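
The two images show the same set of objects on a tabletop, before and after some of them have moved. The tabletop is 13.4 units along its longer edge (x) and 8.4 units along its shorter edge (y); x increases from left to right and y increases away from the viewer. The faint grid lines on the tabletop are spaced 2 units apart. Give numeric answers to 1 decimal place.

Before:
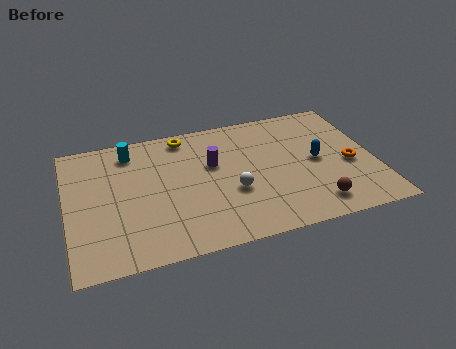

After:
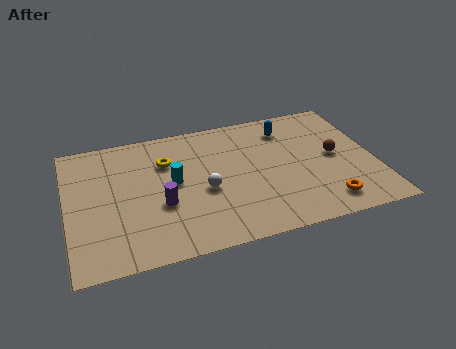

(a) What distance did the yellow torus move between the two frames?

1.7

The yellow torus moved from about (5.3, 7.4) to (4.4, 5.9), a distance of √(0.9² + 1.5²) ≈ 1.7.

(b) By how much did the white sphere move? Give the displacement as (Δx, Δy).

(-1.2, 0.4)

From the two frames, the white sphere sits at roughly (7.1, 3.2) before and (5.9, 3.6) after.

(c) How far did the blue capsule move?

2.7

From (10.9, 4.2) to (9.8, 6.7), the blue capsule covered √(1.1² + 2.5²) ≈ 2.7 units.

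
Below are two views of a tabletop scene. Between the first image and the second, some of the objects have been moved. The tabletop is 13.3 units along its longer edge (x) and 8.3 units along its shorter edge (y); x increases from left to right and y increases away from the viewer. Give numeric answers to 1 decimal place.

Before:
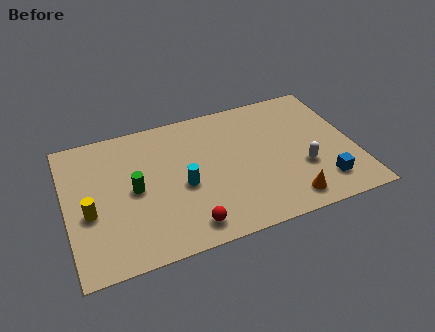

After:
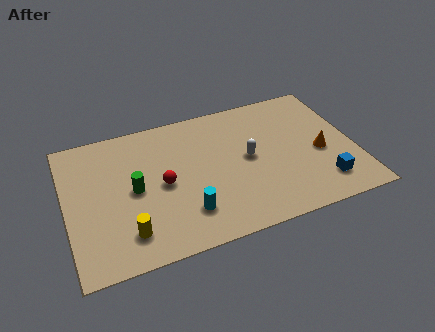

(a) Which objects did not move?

the green cylinder and the blue cube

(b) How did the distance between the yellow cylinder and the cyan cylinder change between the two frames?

-1.6

Before: roughly 4.3 units apart; after: 2.7. That's 1.6 units closer together.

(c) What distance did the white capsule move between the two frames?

2.8

The white capsule moved from about (10.8, 2.9) to (8.4, 4.3), a distance of √(2.4² + 1.4²) ≈ 2.8.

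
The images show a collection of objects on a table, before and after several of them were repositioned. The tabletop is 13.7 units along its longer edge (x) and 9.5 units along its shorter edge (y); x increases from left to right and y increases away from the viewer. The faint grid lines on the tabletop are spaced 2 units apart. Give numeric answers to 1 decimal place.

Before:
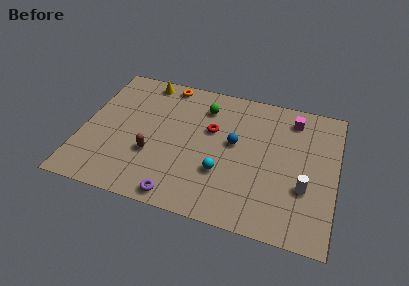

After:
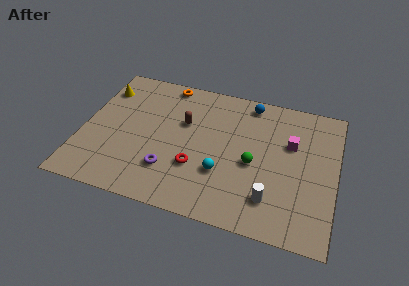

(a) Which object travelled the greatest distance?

the green sphere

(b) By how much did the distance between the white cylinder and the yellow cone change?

+0.4

Before: roughly 10.5 units apart; after: 10.9. That's 0.4 units further apart.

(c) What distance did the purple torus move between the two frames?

1.7

From (5.6, 0.9) to (4.9, 2.5), the purple torus covered √(0.7² + 1.6²) ≈ 1.7 units.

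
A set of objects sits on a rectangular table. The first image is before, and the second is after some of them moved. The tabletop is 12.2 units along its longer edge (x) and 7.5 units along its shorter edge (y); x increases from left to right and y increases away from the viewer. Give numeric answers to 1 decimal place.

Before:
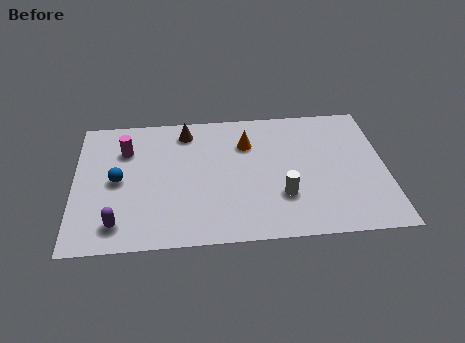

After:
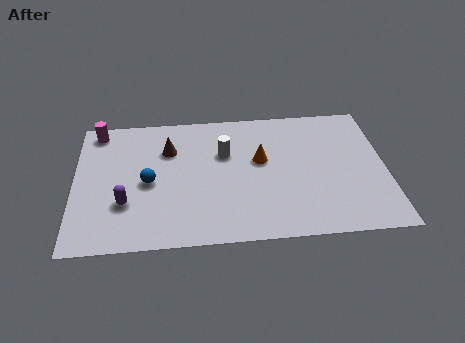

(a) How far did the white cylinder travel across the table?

3.4

From (8.1, 2.3) to (5.9, 4.9), the white cylinder covered √(2.2² + 2.6²) ≈ 3.4 units.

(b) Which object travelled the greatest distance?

the white cylinder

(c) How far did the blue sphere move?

1.2

The blue sphere was near (1.7, 3.7) before and (2.9, 3.5) after, so it travelled √(1.2² + 0.2²) ≈ 1.2 units.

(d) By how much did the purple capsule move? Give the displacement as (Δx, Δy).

(0.3, 1.1)

The purple capsule started near (1.7, 1.3) and ended near (2.0, 2.4).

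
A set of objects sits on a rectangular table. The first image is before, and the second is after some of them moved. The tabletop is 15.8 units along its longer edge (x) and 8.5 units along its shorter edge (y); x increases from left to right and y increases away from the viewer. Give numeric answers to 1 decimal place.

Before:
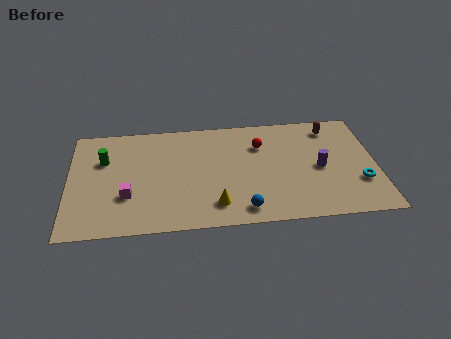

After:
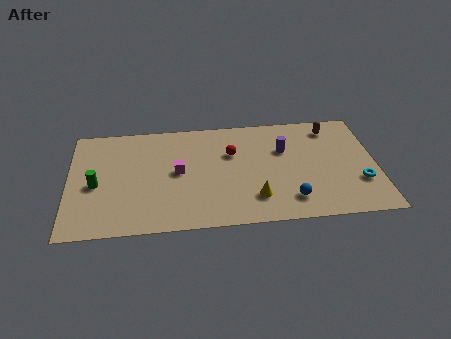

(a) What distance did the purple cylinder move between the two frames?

2.4

From (12.9, 4.0) to (11.1, 5.6), the purple cylinder covered √(1.8² + 1.6²) ≈ 2.4 units.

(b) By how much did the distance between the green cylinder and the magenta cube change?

+1.1

Before: roughly 3.1 units apart; after: 4.2. That's 1.1 units further apart.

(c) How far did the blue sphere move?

2.5

From (8.9, 1.2) to (11.3, 1.7), the blue sphere covered √(2.4² + 0.5²) ≈ 2.5 units.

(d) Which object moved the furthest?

the magenta cube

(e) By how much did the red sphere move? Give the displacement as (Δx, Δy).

(-1.5, -0.5)

The red sphere was at about (9.9, 6.1) and moved to about (8.4, 5.6).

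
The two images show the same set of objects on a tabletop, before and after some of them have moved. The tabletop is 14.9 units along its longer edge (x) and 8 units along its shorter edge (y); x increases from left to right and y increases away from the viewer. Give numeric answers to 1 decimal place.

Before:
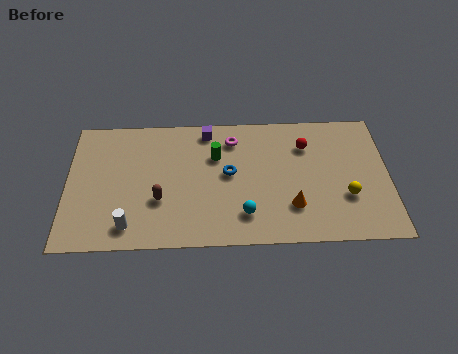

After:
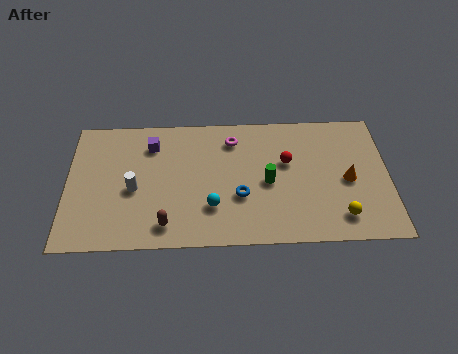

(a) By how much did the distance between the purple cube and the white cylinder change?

-3.9

The distance was about 6.7 in the first image and 2.8 in the second, so they moved 3.9 units closer together.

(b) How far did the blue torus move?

1.5

The blue torus was near (7.5, 4.3) before and (8.0, 2.9) after, so it travelled √(0.5² + 1.4²) ≈ 1.5 units.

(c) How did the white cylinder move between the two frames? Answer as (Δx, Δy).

(0.2, 2.2)

The white cylinder was at about (2.9, 1.3) and moved to about (3.1, 3.5).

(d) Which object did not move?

the magenta torus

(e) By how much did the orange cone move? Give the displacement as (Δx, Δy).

(2.6, 1.5)

The orange cone started near (10.4, 2.2) and ended near (13.0, 3.7).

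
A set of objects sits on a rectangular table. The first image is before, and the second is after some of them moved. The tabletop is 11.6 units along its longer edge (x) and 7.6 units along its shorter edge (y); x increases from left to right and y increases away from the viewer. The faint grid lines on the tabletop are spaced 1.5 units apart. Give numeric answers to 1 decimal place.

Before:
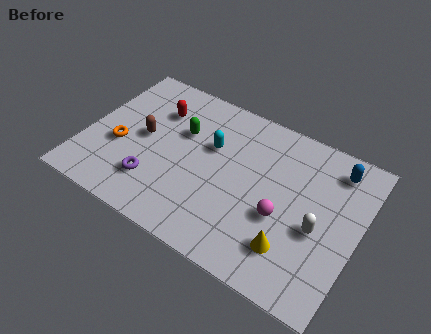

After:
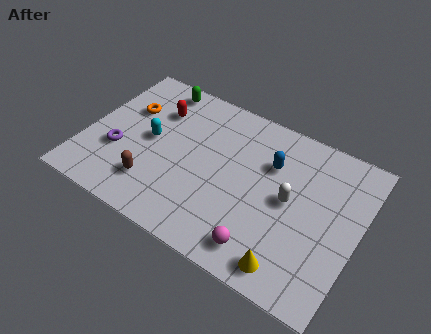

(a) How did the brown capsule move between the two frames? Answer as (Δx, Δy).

(0.8, -2.1)

The brown capsule was at about (2.4, 3.9) and moved to about (3.2, 1.8).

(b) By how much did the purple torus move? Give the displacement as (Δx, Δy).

(-1.7, 0.8)

From the two frames, the purple torus sits at roughly (3.2, 1.9) before and (1.5, 2.7) after.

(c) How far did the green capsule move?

2.3

The green capsule was near (3.9, 4.9) before and (2.5, 6.7) after, so it travelled √(1.4² + 1.8²) ≈ 2.3 units.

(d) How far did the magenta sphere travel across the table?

1.9

The magenta sphere was near (8.5, 3.0) before and (8.0, 1.2) after, so it travelled √(0.5² + 1.8²) ≈ 1.9 units.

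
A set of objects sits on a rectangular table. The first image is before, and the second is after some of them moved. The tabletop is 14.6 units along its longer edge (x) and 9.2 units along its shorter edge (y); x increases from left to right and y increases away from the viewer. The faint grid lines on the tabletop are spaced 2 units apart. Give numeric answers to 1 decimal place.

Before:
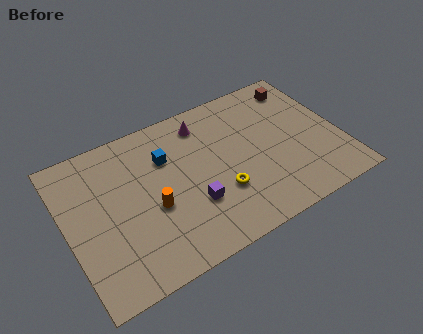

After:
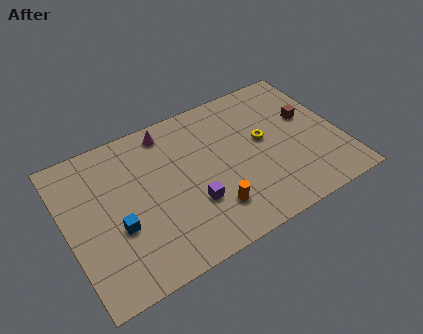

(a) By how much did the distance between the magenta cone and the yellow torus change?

+1.0

Before: roughly 4.6 units apart; after: 5.6. That's 1.0 units further apart.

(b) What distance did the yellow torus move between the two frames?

3.4

From (7.9, 3.0) to (10.6, 5.1), the yellow torus covered √(2.7² + 2.1²) ≈ 3.4 units.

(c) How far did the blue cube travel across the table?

4.2

The blue cube moved from about (5.5, 6.4) to (2.5, 3.5), a distance of √(3.0² + 2.9²) ≈ 4.2.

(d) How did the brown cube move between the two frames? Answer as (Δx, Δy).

(0.0, -2.2)

The brown cube was at about (13.1, 7.7) and moved to about (13.1, 5.5).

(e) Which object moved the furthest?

the blue cube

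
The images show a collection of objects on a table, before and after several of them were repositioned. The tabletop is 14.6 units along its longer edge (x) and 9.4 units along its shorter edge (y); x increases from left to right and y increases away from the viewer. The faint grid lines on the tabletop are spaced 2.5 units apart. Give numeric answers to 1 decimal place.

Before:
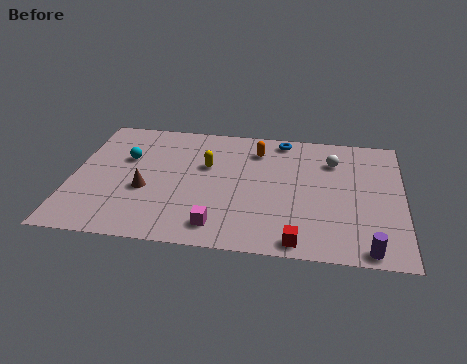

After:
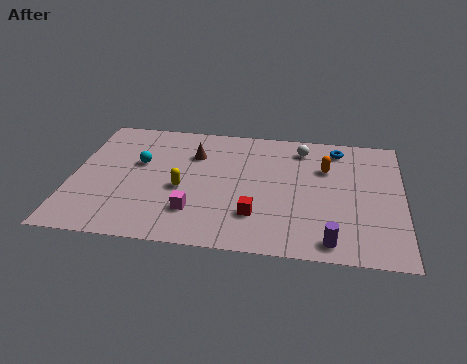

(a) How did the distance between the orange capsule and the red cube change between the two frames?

-1.9

They were about 6.8 units apart before and 4.9 after — 1.9 units closer together.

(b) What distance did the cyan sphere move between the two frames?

0.7

The cyan sphere moved from about (2.3, 6.0) to (2.9, 5.7), a distance of √(0.6² + 0.3²) ≈ 0.7.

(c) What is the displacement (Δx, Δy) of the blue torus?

(2.5, -0.4)

The blue torus started near (9.2, 8.4) and ended near (11.7, 8.0).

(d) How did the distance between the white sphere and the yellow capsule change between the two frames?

+0.7

Before: roughly 5.7 units apart; after: 6.4. That's 0.7 units further apart.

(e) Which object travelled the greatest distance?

the brown cone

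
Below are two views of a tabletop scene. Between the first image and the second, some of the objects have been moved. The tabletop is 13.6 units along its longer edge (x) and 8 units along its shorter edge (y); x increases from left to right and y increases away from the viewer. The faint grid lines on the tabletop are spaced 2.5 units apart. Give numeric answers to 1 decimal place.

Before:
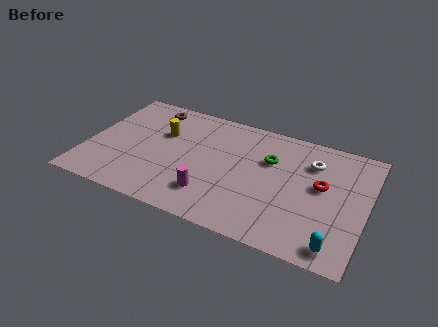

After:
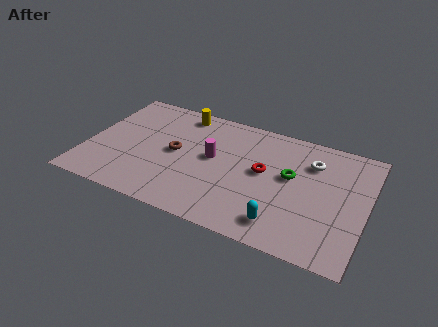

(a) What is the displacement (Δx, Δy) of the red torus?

(-2.8, -0.1)

The red torus was at about (11.4, 4.5) and moved to about (8.6, 4.4).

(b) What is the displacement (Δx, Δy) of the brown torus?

(1.6, -2.7)

The brown torus was at about (2.7, 6.8) and moved to about (4.3, 4.1).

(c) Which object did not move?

the white torus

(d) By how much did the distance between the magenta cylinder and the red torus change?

-3.2

Before: roughly 5.7 units apart; after: 2.5. That's 3.2 units closer together.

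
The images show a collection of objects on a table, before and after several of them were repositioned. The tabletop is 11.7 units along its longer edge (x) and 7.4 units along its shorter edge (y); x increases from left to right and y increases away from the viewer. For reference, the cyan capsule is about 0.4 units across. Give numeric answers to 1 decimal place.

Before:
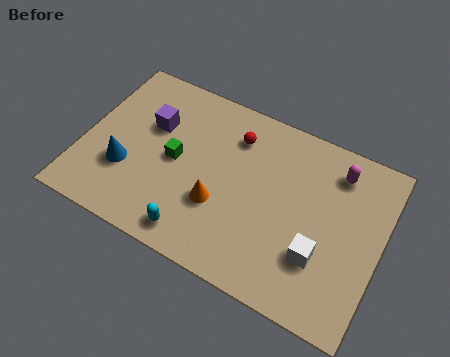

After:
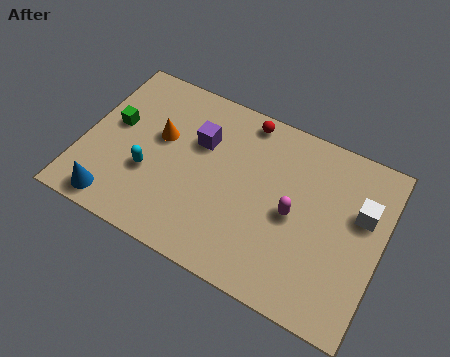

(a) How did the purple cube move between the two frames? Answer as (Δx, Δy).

(1.9, 0.1)

From the two frames, the purple cube sits at roughly (2.5, 4.8) before and (4.4, 4.9) after.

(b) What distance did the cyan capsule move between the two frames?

2.7

From (4.8, 1.0) to (2.7, 2.7), the cyan capsule covered √(2.1² + 1.7²) ≈ 2.7 units.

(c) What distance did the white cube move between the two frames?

2.7

From (9.5, 2.3) to (10.8, 4.7), the white cube covered √(1.3² + 2.4²) ≈ 2.7 units.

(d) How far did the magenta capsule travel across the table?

2.9

From (9.7, 6.0) to (8.3, 3.5), the magenta capsule covered √(1.4² + 2.5²) ≈ 2.9 units.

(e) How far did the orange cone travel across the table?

3.2

The orange cone moved from about (5.5, 2.6) to (2.9, 4.4), a distance of √(2.6² + 1.8²) ≈ 3.2.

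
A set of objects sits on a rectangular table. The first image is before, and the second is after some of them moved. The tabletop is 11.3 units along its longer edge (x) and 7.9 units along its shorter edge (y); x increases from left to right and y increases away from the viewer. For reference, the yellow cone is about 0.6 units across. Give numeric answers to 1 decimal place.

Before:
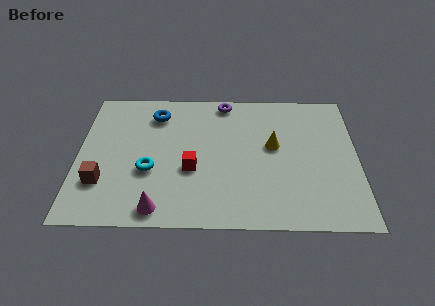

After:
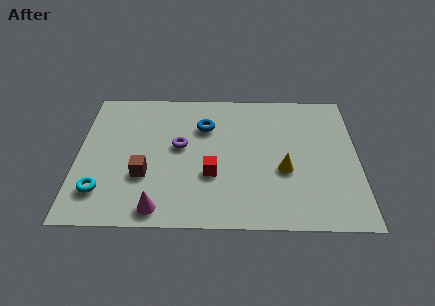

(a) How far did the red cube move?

0.9

From (4.6, 3.1) to (5.4, 2.8), the red cube covered √(0.8² + 0.3²) ≈ 0.9 units.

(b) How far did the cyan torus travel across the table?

2.2

The cyan torus was near (2.9, 3.0) before and (1.0, 1.8) after, so it travelled √(1.9² + 1.2²) ≈ 2.2 units.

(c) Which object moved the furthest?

the purple torus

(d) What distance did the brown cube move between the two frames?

1.7

The brown cube moved from about (1.0, 2.3) to (2.7, 2.7), a distance of √(1.7² + 0.4²) ≈ 1.7.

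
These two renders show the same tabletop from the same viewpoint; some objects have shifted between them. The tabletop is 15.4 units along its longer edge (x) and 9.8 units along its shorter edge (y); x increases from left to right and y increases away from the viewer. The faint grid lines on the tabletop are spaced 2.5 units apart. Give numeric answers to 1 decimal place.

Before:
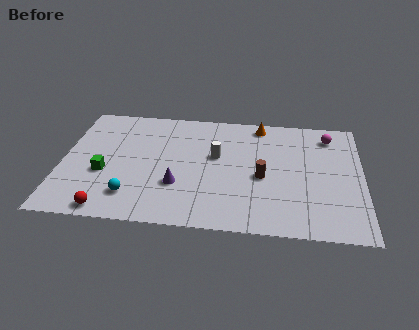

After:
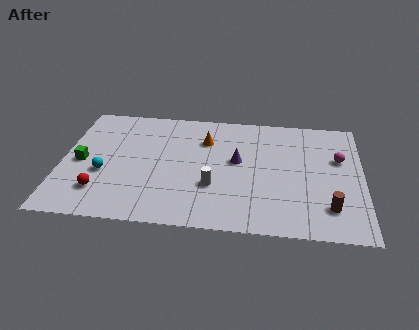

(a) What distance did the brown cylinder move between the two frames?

4.0

The brown cylinder was near (10.3, 4.3) before and (13.7, 2.2) after, so it travelled √(3.4² + 2.1²) ≈ 4.0 units.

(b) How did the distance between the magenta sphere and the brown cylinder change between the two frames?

-1.1

Before: roughly 5.1 units apart; after: 4.0. That's 1.1 units closer together.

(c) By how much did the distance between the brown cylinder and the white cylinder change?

+3.2

Before: roughly 2.8 units apart; after: 6.0. That's 3.2 units further apart.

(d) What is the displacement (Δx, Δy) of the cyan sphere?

(-1.5, 1.7)

The cyan sphere started near (3.7, 2.1) and ended near (2.2, 3.8).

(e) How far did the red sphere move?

1.5

From (2.6, 0.9) to (2.1, 2.3), the red sphere covered √(0.5² + 1.4²) ≈ 1.5 units.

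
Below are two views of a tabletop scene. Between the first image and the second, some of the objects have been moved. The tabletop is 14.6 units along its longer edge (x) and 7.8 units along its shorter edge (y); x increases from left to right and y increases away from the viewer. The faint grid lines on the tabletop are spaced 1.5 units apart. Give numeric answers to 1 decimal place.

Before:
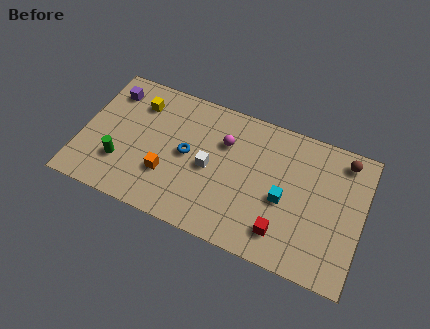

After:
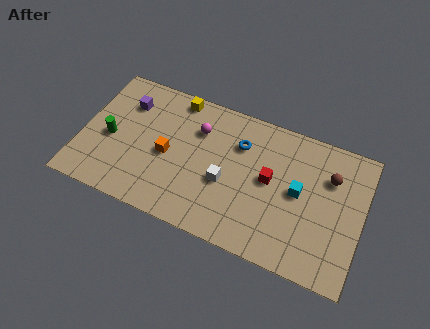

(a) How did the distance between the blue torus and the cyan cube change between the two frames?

-1.6

They were about 5.1 units apart before and 3.5 after — 1.6 units closer together.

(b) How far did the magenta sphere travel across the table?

1.4

The magenta sphere moved from about (7.3, 5.4) to (5.9, 5.6), a distance of √(1.4² + 0.2²) ≈ 1.4.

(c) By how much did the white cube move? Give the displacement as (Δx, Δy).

(0.9, -0.5)

From the two frames, the white cube sits at roughly (6.7, 3.7) before and (7.6, 3.2) after.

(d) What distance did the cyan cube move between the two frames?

1.0

From (10.6, 3.4) to (11.3, 4.1), the cyan cube covered √(0.7² + 0.7²) ≈ 1.0 units.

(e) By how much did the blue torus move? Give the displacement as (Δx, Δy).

(2.6, 1.6)

From the two frames, the blue torus sits at roughly (5.5, 4.0) before and (8.1, 5.6) after.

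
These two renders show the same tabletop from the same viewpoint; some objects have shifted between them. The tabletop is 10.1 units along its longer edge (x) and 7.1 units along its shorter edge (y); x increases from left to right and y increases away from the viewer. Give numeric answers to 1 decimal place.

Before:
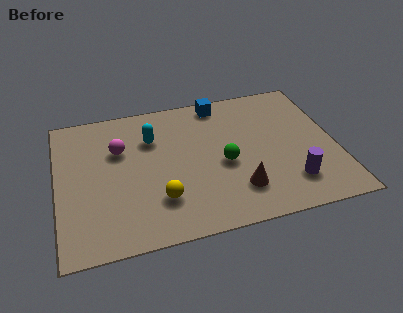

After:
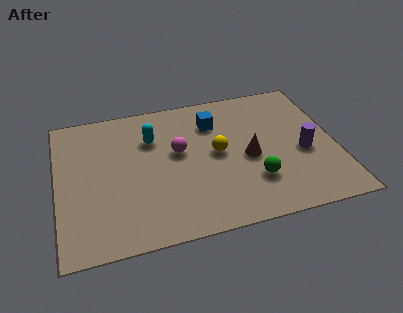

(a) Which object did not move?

the cyan capsule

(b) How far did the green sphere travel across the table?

1.5

The green sphere moved from about (6.0, 3.1) to (7.0, 2.0), a distance of √(1.0² + 1.1²) ≈ 1.5.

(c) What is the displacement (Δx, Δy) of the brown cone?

(0.5, 1.5)

From the two frames, the brown cone sits at roughly (6.4, 1.7) before and (6.9, 3.2) after.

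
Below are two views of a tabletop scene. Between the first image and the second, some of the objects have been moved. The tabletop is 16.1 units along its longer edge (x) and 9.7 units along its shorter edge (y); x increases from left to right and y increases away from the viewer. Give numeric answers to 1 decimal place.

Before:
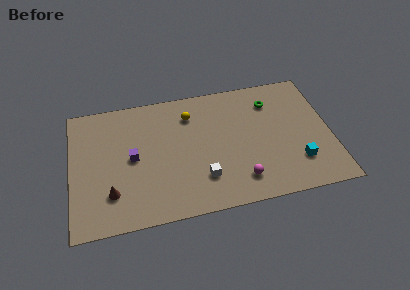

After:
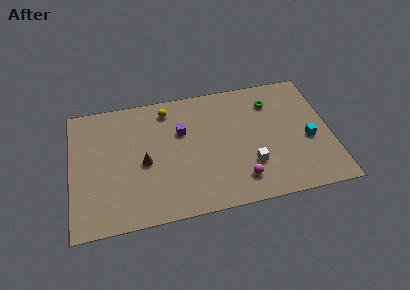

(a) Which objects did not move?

the magenta sphere and the green torus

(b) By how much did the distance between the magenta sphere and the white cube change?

-1.2

The distance was about 2.4 in the first image and 1.2 in the second, so they moved 1.2 units closer together.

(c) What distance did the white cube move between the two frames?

3.0

The white cube was near (8.0, 2.5) before and (11.0, 2.9) after, so it travelled √(3.0² + 0.4²) ≈ 3.0 units.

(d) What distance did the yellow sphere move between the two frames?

1.6

From (7.5, 7.5) to (6.1, 8.2), the yellow sphere covered √(1.4² + 0.7²) ≈ 1.6 units.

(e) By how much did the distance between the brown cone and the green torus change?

-2.7

Before: roughly 11.4 units apart; after: 8.7. That's 2.7 units closer together.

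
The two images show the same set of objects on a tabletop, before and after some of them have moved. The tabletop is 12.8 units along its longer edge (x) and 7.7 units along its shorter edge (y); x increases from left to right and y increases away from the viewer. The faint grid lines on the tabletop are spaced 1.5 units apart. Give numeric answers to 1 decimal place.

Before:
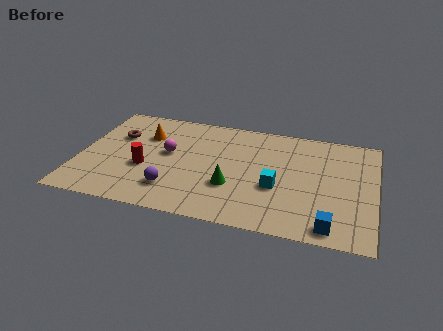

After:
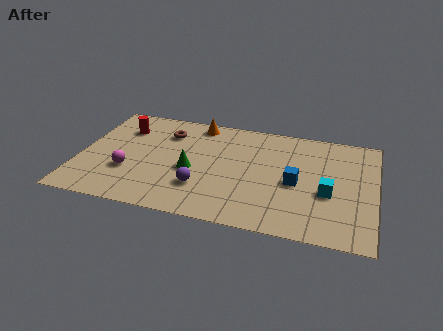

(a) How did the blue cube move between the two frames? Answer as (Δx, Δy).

(-1.6, 2.6)

The blue cube started near (11.0, 0.9) and ended near (9.4, 3.5).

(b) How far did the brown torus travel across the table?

2.2

The brown torus moved from about (1.5, 5.1) to (3.6, 5.8), a distance of √(2.1² + 0.7²) ≈ 2.2.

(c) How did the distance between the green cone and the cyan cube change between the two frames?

+4.0

Before: roughly 1.9 units apart; after: 5.9. That's 4.0 units further apart.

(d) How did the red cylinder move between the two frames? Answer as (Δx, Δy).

(-1.2, 2.7)

From the two frames, the red cylinder sits at roughly (2.9, 3.0) before and (1.7, 5.7) after.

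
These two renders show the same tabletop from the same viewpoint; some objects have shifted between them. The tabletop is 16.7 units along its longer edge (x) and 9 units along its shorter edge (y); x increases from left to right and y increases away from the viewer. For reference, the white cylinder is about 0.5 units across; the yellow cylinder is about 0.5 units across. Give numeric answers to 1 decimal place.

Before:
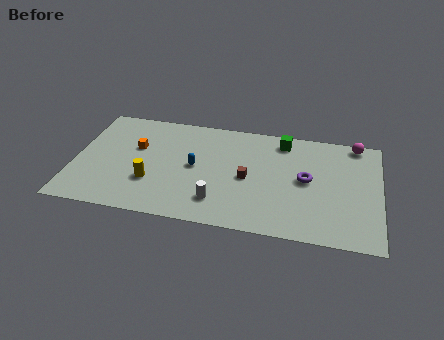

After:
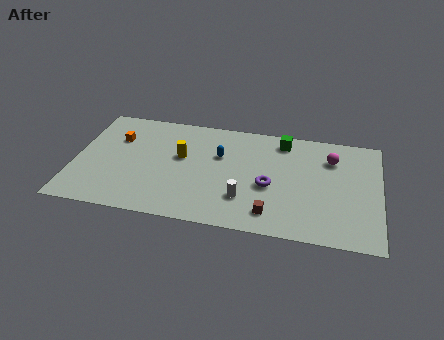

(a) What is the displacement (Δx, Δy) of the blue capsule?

(1.3, 1.2)

The blue capsule was at about (6.6, 4.6) and moved to about (7.9, 5.8).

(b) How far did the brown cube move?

3.0

The brown cube was near (9.5, 4.2) before and (10.9, 1.6) after, so it travelled √(1.4² + 2.6²) ≈ 3.0 units.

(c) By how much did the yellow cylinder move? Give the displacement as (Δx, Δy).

(1.5, 2.4)

The yellow cylinder started near (4.3, 2.9) and ended near (5.8, 5.3).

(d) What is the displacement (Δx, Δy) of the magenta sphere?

(-1.3, -1.5)

The magenta sphere started near (15.3, 8.2) and ended near (14.0, 6.7).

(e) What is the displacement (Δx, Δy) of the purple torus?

(-2.0, -0.9)

The purple torus was at about (12.7, 4.7) and moved to about (10.7, 3.8).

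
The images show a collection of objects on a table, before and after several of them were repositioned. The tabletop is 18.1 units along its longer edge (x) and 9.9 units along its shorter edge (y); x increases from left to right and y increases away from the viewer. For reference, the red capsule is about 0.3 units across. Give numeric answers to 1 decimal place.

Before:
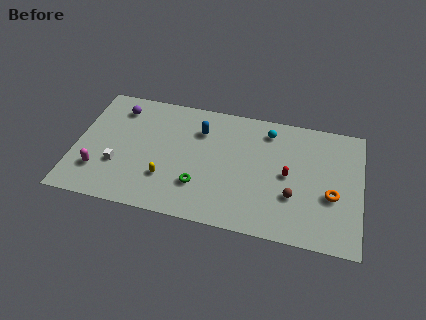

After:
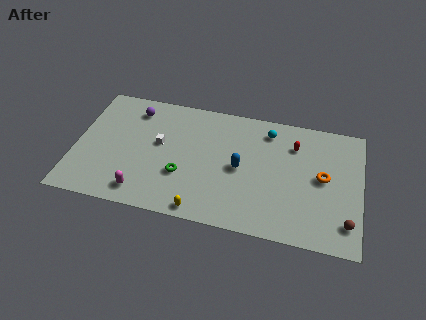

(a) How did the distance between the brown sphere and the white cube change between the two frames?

+1.4

Before: roughly 11.1 units apart; after: 12.5. That's 1.4 units further apart.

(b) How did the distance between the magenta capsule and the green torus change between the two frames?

-3.3

They were about 6.4 units apart before and 3.1 after — 3.3 units closer together.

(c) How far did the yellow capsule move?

3.1

The yellow capsule was near (5.9, 2.9) before and (8.3, 0.9) after, so it travelled √(2.4² + 2.0²) ≈ 3.1 units.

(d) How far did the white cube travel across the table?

3.4

From (2.8, 3.3) to (5.3, 5.6), the white cube covered √(2.5² + 2.3²) ≈ 3.4 units.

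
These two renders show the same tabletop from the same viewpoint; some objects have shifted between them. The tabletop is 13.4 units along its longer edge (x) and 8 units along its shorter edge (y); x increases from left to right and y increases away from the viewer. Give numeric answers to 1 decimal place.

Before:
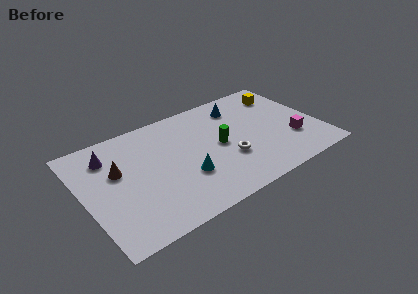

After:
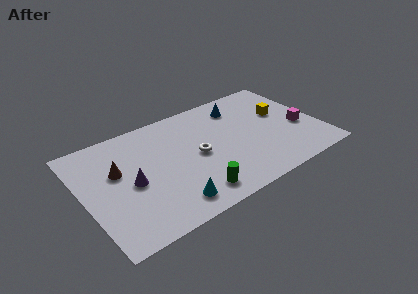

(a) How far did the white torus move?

1.9

The white torus was near (8.0, 2.8) before and (6.4, 3.9) after, so it travelled √(1.6² + 1.1²) ≈ 1.9 units.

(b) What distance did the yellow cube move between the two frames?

1.6

From (11.9, 6.3) to (11.5, 4.8), the yellow cube covered √(0.4² + 1.5²) ≈ 1.6 units.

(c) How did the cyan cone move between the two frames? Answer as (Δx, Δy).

(-1.1, -1.4)

The cyan cone started near (5.5, 2.7) and ended near (4.4, 1.3).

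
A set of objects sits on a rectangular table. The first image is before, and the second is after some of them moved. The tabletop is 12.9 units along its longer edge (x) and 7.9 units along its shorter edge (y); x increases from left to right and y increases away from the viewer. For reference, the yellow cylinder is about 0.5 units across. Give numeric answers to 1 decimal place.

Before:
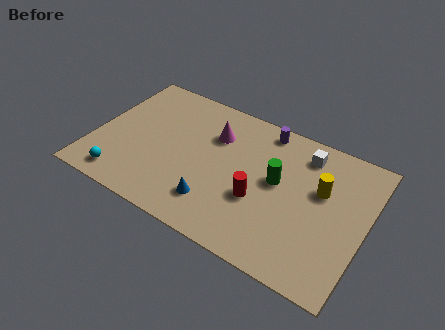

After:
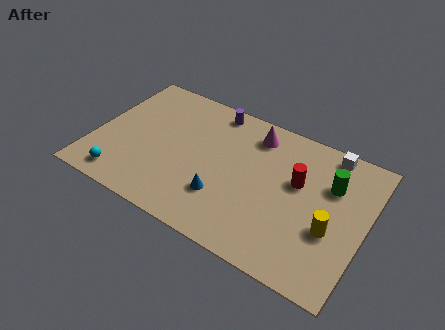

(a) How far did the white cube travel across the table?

1.3

The white cube moved from about (9.7, 6.5) to (10.8, 7.1), a distance of √(1.1² + 0.6²) ≈ 1.3.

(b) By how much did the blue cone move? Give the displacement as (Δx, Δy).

(0.3, 0.5)

The blue cone started near (6.1, 1.8) and ended near (6.4, 2.3).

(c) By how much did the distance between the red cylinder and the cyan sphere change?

+2.1

They were about 6.6 units apart before and 8.7 after — 2.1 units further apart.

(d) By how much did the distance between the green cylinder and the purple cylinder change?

+3.3

The distance was about 2.8 in the first image and 6.1 in the second, so they moved 3.3 units further apart.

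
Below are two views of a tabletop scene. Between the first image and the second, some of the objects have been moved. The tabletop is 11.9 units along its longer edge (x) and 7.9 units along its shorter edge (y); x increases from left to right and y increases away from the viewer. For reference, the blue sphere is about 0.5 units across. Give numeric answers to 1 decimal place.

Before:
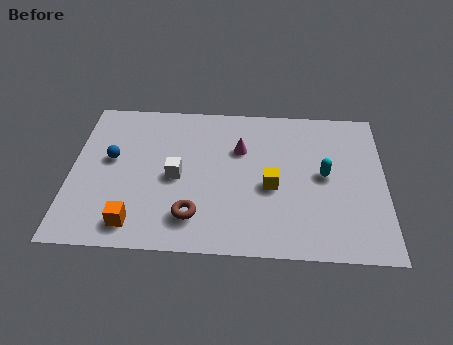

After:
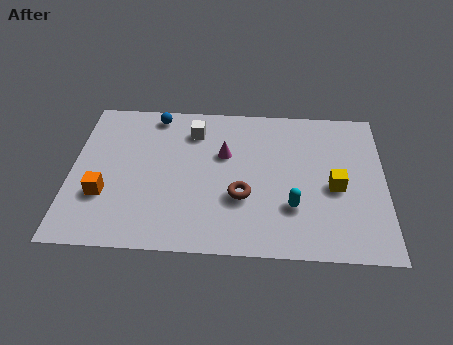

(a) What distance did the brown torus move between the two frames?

2.1

The brown torus was near (4.7, 1.7) before and (6.5, 2.8) after, so it travelled √(1.8² + 1.1²) ≈ 2.1 units.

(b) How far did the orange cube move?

1.8

The orange cube moved from about (2.5, 1.2) to (1.3, 2.6), a distance of √(1.2² + 1.4²) ≈ 1.8.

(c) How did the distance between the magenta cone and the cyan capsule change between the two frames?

+0.3

Before: roughly 3.4 units apart; after: 3.7. That's 0.3 units further apart.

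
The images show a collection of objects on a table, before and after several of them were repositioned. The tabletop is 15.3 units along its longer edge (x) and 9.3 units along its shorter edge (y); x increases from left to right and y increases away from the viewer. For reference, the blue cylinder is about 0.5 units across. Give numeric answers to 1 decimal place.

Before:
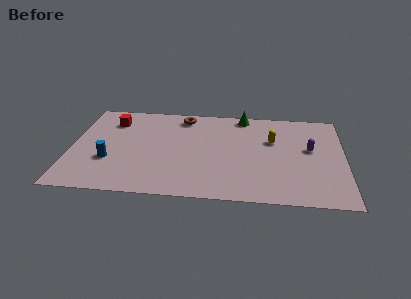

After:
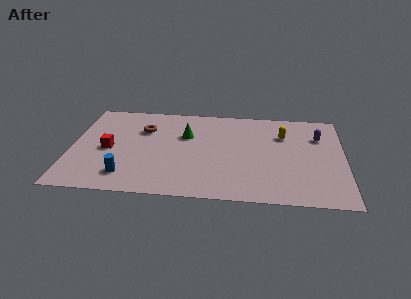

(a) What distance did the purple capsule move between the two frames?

1.4

From (13.4, 5.3) to (13.9, 6.6), the purple capsule covered √(0.5² + 1.3²) ≈ 1.4 units.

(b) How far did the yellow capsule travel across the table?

0.8

The yellow capsule moved from about (11.3, 6.0) to (11.9, 6.6), a distance of √(0.6² + 0.6²) ≈ 0.8.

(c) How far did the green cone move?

3.9

The green cone moved from about (9.6, 8.4) to (6.4, 6.1), a distance of √(3.2² + 2.3²) ≈ 3.9.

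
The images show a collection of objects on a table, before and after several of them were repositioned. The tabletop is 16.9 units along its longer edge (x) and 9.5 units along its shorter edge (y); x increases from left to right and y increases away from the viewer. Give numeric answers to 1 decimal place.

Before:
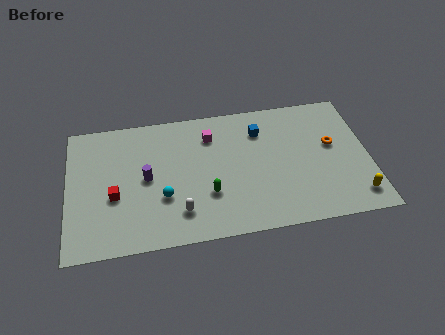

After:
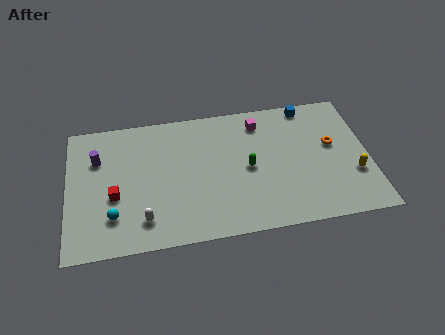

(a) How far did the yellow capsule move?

1.6

From (16.0, 1.6) to (16.0, 3.2), the yellow capsule covered √(0.0² + 1.6²) ≈ 1.6 units.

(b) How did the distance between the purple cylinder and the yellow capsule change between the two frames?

+2.7

They were about 12.0 units apart before and 14.7 after — 2.7 units further apart.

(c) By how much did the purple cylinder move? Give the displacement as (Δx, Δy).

(-2.7, 1.8)

The purple cylinder started near (4.4, 4.8) and ended near (1.7, 6.6).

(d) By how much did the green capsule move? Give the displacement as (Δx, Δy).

(2.3, 1.5)

The green capsule started near (7.8, 3.1) and ended near (10.1, 4.6).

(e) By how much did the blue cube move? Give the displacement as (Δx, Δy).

(2.8, 1.4)

The blue cube started near (10.9, 7.2) and ended near (13.7, 8.6).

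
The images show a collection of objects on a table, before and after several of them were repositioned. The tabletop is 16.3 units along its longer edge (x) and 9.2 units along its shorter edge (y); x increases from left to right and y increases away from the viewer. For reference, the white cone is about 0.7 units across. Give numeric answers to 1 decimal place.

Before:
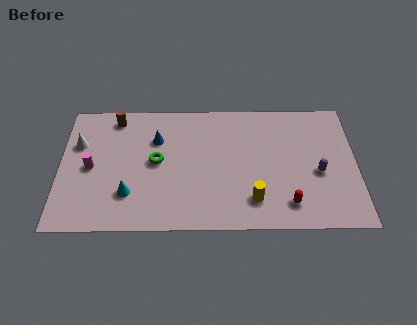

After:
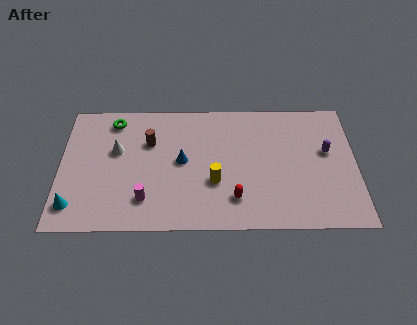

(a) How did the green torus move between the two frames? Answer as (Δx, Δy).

(-2.4, 3.0)

The green torus was at about (5.3, 4.8) and moved to about (2.9, 7.8).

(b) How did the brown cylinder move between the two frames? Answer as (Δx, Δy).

(1.9, -1.8)

The brown cylinder started near (3.0, 8.0) and ended near (4.9, 6.2).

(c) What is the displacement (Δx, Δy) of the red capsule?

(-2.9, 0.4)

From the two frames, the red capsule sits at roughly (12.5, 1.7) before and (9.6, 2.1) after.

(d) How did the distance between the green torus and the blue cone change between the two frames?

+3.2

The distance was about 1.6 in the first image and 4.8 in the second, so they moved 3.2 units further apart.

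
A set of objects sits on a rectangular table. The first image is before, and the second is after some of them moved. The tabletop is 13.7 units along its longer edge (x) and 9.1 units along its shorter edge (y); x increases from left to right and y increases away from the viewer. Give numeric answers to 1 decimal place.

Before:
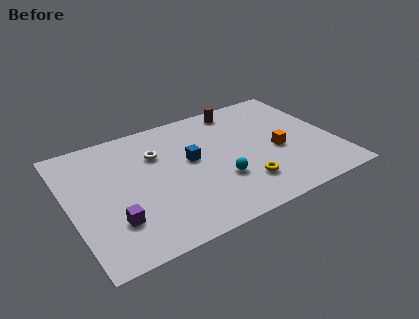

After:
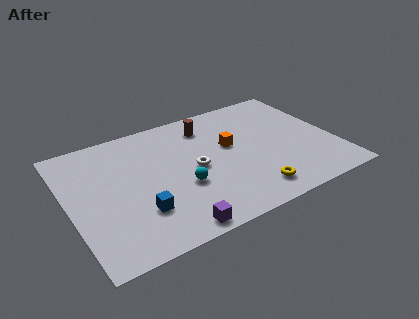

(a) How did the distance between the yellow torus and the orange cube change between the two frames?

+1.1

Before: roughly 2.7 units apart; after: 3.8. That's 1.1 units further apart.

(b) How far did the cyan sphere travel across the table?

1.9

The cyan sphere moved from about (7.5, 3.0) to (5.6, 3.4), a distance of √(1.9² + 0.4²) ≈ 1.9.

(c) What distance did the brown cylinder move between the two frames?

1.9

From (9.3, 8.0) to (7.5, 7.3), the brown cylinder covered √(1.8² + 0.7²) ≈ 1.9 units.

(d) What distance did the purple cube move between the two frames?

3.2

From (2.0, 2.5) to (4.7, 0.8), the purple cube covered √(2.7² + 1.7²) ≈ 3.2 units.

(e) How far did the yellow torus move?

0.8

The yellow torus was near (8.6, 2.2) before and (8.9, 1.5) after, so it travelled √(0.3² + 0.7²) ≈ 0.8 units.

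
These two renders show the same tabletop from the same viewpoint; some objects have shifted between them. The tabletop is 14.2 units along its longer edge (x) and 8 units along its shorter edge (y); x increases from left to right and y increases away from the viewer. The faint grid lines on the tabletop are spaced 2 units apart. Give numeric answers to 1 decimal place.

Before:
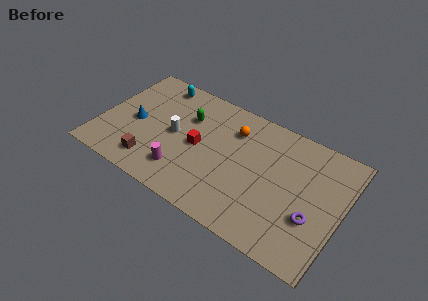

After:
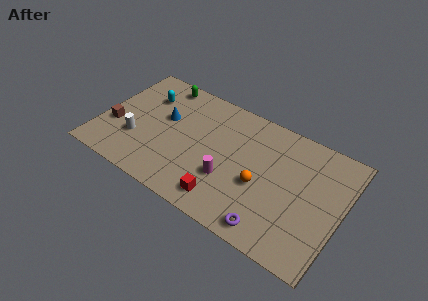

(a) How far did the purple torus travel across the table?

2.8

From (12.7, 2.8) to (10.6, 1.0), the purple torus covered √(2.1² + 1.8²) ≈ 2.8 units.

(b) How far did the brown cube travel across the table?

2.9

From (3.4, 1.5) to (0.9, 2.9), the brown cube covered √(2.5² + 1.4²) ≈ 2.9 units.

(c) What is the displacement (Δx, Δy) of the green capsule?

(-1.9, 1.6)

From the two frames, the green capsule sits at roughly (4.9, 5.5) before and (3.0, 7.1) after.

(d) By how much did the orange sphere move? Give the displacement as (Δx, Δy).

(2.0, -2.7)

The orange sphere was at about (7.6, 6.0) and moved to about (9.6, 3.3).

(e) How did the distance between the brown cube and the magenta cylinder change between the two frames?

+5.1

The distance was about 1.8 in the first image and 6.9 in the second, so they moved 5.1 units further apart.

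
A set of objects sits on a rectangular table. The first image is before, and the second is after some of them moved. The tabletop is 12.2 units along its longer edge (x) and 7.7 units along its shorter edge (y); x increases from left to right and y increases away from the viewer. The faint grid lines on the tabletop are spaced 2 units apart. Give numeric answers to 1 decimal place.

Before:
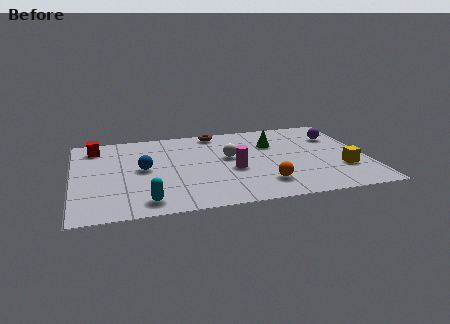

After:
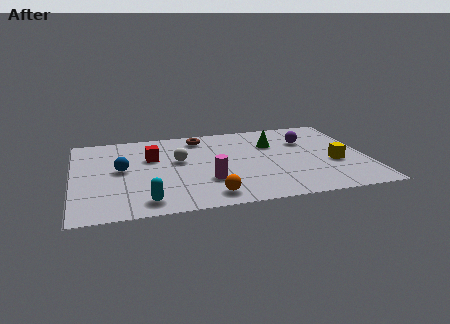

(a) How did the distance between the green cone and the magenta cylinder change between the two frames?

+1.3

The distance was about 2.8 in the first image and 4.1 in the second, so they moved 1.3 units further apart.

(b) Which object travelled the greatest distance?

the red cube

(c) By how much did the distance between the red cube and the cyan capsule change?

-1.7

They were about 5.6 units apart before and 3.9 after — 1.7 units closer together.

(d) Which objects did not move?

the green cone and the cyan capsule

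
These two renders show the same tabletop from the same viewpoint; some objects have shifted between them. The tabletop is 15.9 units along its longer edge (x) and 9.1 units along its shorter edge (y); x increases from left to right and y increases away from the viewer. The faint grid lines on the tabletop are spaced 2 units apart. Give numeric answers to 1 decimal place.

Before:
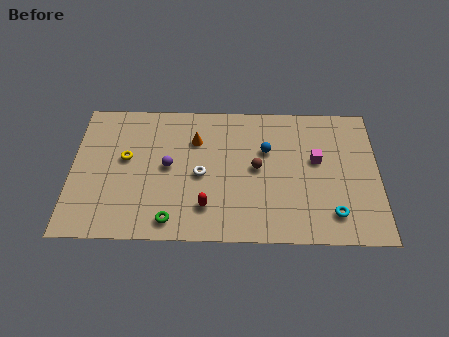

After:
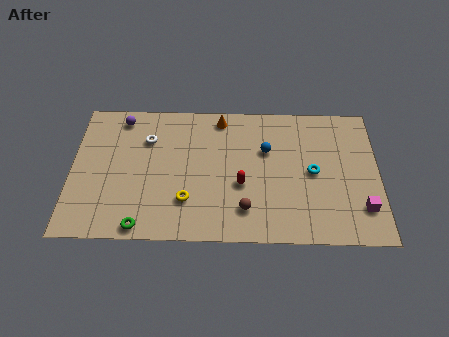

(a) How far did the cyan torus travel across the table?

2.9

The cyan torus moved from about (13.5, 1.8) to (12.5, 4.5), a distance of √(1.0² + 2.7²) ≈ 2.9.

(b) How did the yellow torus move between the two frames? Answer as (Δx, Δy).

(3.2, -2.7)

The yellow torus was at about (2.8, 5.2) and moved to about (6.0, 2.5).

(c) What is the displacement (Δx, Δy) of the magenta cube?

(2.3, -3.1)

From the two frames, the magenta cube sits at roughly (12.7, 5.3) before and (15.0, 2.2) after.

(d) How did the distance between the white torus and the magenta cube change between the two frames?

+5.8

They were about 6.1 units apart before and 11.9 after — 5.8 units further apart.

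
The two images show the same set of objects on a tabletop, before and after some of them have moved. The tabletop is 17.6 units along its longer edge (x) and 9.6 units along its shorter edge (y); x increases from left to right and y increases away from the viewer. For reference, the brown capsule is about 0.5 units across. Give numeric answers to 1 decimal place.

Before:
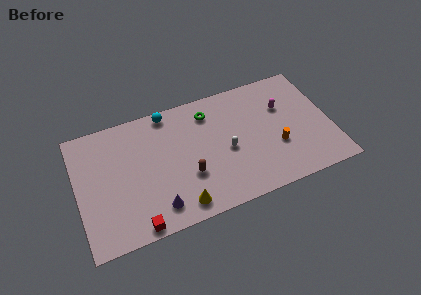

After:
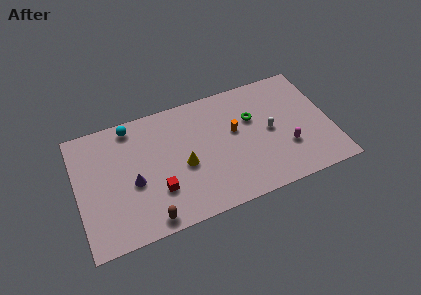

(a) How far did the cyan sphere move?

2.6

From (6.6, 8.7) to (4.0, 8.5), the cyan sphere covered √(2.6² + 0.2²) ≈ 2.6 units.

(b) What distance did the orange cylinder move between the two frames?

3.5

The orange cylinder was near (13.7, 3.4) before and (11.0, 5.6) after, so it travelled √(2.7² + 2.2²) ≈ 3.5 units.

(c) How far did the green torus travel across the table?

3.3

From (9.4, 7.7) to (12.3, 6.2), the green torus covered √(2.9² + 1.5²) ≈ 3.3 units.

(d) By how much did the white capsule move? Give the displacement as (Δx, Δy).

(3.1, 0.5)

From the two frames, the white capsule sits at roughly (10.3, 4.3) before and (13.4, 4.8) after.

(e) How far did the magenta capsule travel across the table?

3.3

The magenta capsule was near (14.5, 6.4) before and (14.4, 3.1) after, so it travelled √(0.1² + 3.3²) ≈ 3.3 units.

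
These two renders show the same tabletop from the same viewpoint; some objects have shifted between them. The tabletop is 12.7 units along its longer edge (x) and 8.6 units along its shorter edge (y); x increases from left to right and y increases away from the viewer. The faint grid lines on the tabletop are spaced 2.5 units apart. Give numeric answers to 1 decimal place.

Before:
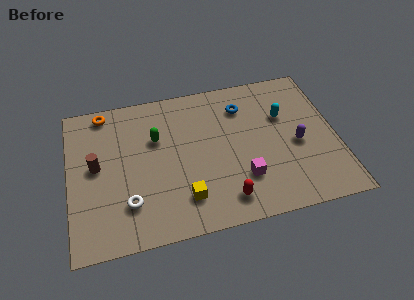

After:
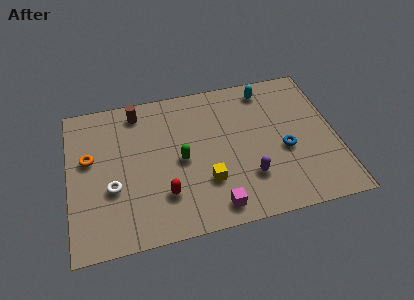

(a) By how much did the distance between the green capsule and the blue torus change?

+0.6

The distance was about 4.3 in the first image and 4.9 in the second, so they moved 0.6 units further apart.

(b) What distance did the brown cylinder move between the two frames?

3.5

The brown cylinder was near (1.3, 4.6) before and (3.4, 7.4) after, so it travelled √(2.1² + 2.8²) ≈ 3.5 units.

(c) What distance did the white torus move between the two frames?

1.2

The white torus moved from about (2.7, 2.2) to (2.0, 3.2), a distance of √(0.7² + 1.0²) ≈ 1.2.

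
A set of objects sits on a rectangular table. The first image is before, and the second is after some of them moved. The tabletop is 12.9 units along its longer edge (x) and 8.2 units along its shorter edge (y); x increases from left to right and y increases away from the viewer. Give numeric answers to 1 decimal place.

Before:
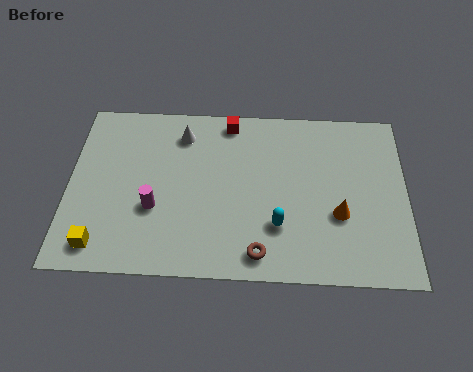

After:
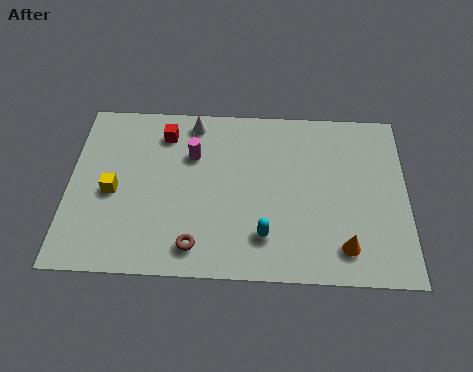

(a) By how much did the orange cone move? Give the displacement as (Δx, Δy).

(0.2, -1.5)

The orange cone was at about (10.3, 3.0) and moved to about (10.5, 1.5).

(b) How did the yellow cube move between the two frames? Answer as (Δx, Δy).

(0.4, 2.5)

The yellow cube was at about (1.3, 1.2) and moved to about (1.7, 3.7).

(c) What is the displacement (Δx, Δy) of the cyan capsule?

(-0.5, -0.5)

The cyan capsule was at about (8.0, 2.4) and moved to about (7.5, 1.9).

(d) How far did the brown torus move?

2.4

The brown torus was near (7.3, 1.1) before and (4.9, 1.3) after, so it travelled √(2.4² + 0.2²) ≈ 2.4 units.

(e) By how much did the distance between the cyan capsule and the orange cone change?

+0.6

The distance was about 2.4 in the first image and 3.0 in the second, so they moved 0.6 units further apart.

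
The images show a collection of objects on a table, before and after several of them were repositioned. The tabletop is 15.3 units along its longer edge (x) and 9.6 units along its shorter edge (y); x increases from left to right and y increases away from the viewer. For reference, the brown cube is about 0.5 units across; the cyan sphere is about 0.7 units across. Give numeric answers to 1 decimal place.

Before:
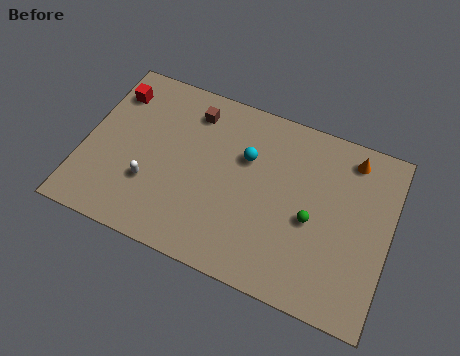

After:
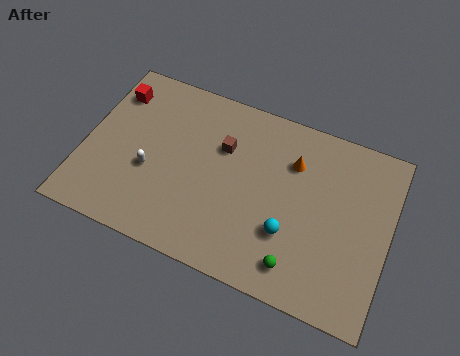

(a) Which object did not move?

the red cube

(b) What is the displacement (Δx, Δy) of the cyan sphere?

(2.5, -3.2)

The cyan sphere was at about (8.0, 6.3) and moved to about (10.5, 3.1).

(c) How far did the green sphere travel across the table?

2.6

The green sphere was near (11.5, 4.2) before and (11.1, 1.6) after, so it travelled √(0.4² + 2.6²) ≈ 2.6 units.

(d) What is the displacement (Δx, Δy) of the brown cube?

(1.7, -1.4)

From the two frames, the brown cube sits at roughly (5.1, 7.8) before and (6.8, 6.4) after.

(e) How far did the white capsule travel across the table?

0.7

The white capsule was near (3.5, 3.1) before and (3.4, 3.8) after, so it travelled √(0.1² + 0.7²) ≈ 0.7 units.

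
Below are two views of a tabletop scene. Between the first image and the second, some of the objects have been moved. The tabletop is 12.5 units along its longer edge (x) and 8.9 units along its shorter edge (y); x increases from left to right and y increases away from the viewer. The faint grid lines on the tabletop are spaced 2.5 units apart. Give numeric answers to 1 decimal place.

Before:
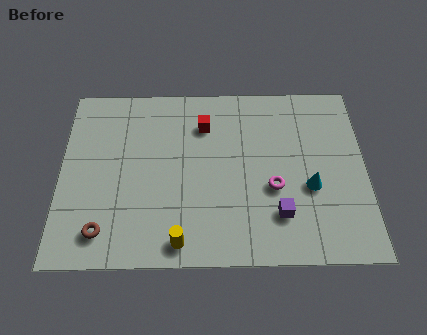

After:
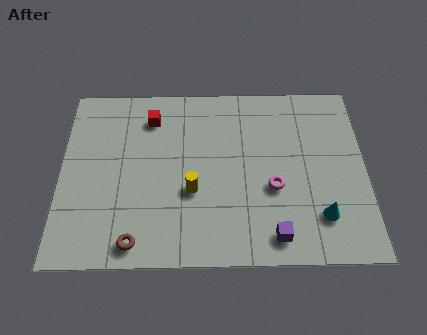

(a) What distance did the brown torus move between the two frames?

1.4

The brown torus moved from about (1.8, 1.5) to (3.1, 1.0), a distance of √(1.3² + 0.5²) ≈ 1.4.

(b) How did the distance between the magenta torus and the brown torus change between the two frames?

-1.1

The distance was about 7.2 in the first image and 6.1 in the second, so they moved 1.1 units closer together.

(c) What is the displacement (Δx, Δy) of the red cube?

(-2.2, 0.4)

The red cube was at about (5.9, 6.7) and moved to about (3.7, 7.1).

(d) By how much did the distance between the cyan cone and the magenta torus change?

+0.9

Before: roughly 1.5 units apart; after: 2.4. That's 0.9 units further apart.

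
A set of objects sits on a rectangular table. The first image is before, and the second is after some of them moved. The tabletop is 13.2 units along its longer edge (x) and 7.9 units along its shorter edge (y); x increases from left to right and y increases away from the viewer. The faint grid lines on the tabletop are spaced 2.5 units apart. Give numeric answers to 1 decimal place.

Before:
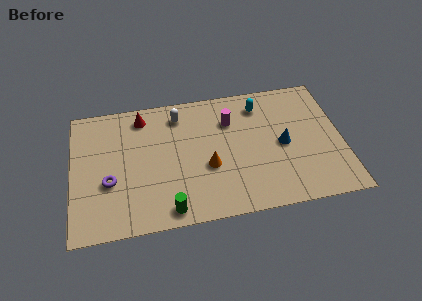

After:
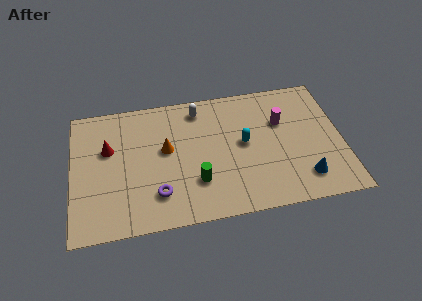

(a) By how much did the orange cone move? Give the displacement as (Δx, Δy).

(-2.0, 1.4)

The orange cone was at about (6.6, 3.1) and moved to about (4.6, 4.5).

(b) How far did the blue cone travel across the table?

2.4

The blue cone moved from about (10.3, 3.8) to (11.2, 1.6), a distance of √(0.9² + 2.2²) ≈ 2.4.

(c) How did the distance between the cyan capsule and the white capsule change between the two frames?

-0.7

The distance was about 4.0 in the first image and 3.3 in the second, so they moved 0.7 units closer together.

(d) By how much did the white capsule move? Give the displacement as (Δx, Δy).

(1.0, 0.2)

The white capsule started near (5.3, 6.5) and ended near (6.3, 6.7).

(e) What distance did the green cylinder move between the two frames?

2.0

From (4.6, 0.9) to (6.0, 2.3), the green cylinder covered √(1.4² + 1.4²) ≈ 2.0 units.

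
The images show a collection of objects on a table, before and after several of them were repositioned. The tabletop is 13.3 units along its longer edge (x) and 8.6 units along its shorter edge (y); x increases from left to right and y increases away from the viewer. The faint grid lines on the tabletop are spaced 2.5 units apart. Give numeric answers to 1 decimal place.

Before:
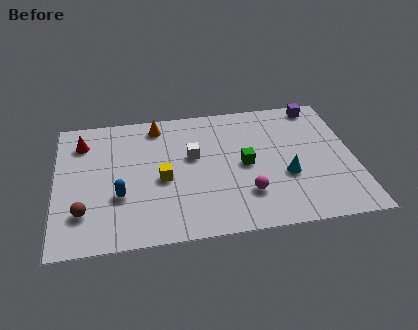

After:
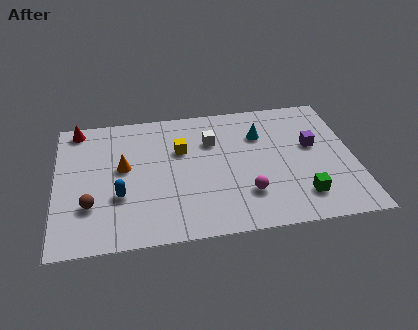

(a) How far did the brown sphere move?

0.5

The brown sphere was near (1.2, 2.2) before and (1.5, 2.6) after, so it travelled √(0.3² + 0.4²) ≈ 0.5 units.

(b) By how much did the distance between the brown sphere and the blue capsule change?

-0.4

The distance was about 1.8 in the first image and 1.4 in the second, so they moved 0.4 units closer together.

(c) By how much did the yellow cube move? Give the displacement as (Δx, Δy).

(0.9, 1.8)

The yellow cube started near (4.7, 3.8) and ended near (5.6, 5.6).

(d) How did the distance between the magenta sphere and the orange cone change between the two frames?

-0.4

They were about 6.4 units apart before and 6.0 after — 0.4 units closer together.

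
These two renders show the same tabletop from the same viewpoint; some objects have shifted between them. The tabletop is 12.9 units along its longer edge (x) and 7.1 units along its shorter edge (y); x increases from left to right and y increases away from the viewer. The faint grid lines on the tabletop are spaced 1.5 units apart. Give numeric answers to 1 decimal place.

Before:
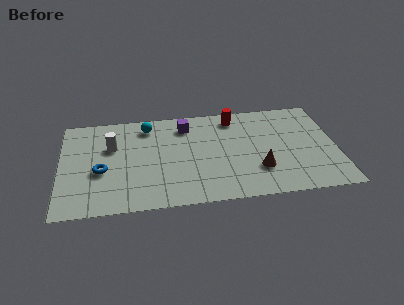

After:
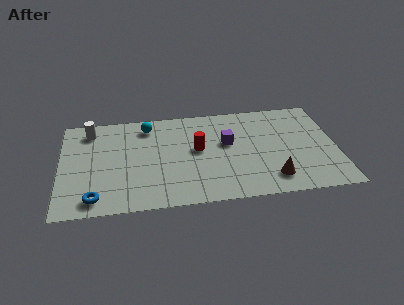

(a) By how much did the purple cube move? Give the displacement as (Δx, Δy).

(1.9, -1.5)

The purple cube was at about (5.9, 5.7) and moved to about (7.8, 4.2).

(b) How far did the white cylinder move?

1.6

From (2.4, 4.6) to (1.4, 5.9), the white cylinder covered √(1.0² + 1.3²) ≈ 1.6 units.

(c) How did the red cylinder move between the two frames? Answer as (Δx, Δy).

(-1.8, -2.1)

The red cylinder started near (8.2, 6.0) and ended near (6.4, 3.9).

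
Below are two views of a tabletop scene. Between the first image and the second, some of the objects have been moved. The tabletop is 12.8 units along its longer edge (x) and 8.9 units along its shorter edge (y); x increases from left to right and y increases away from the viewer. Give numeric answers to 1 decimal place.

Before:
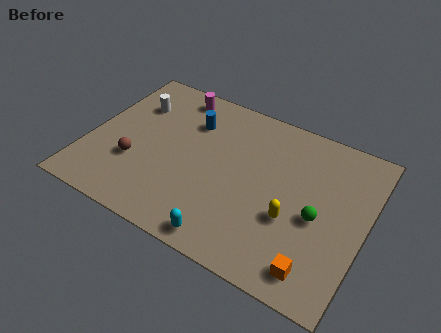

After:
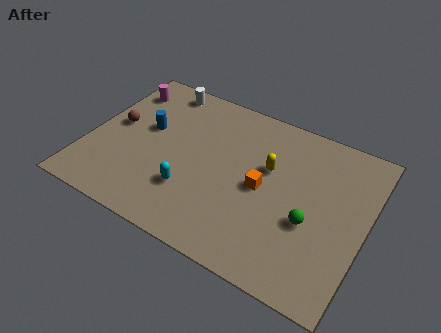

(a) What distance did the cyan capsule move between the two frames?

2.6

The cyan capsule moved from about (7.0, 0.9) to (5.0, 2.6), a distance of √(2.0² + 1.7²) ≈ 2.6.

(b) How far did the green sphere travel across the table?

0.5

The green sphere was near (10.7, 3.9) before and (10.4, 3.5) after, so it travelled √(0.3² + 0.4²) ≈ 0.5 units.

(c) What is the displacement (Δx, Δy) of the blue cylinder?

(-1.9, -1.3)

The blue cylinder was at about (4.4, 6.5) and moved to about (2.5, 5.2).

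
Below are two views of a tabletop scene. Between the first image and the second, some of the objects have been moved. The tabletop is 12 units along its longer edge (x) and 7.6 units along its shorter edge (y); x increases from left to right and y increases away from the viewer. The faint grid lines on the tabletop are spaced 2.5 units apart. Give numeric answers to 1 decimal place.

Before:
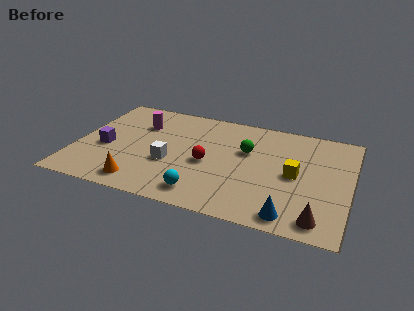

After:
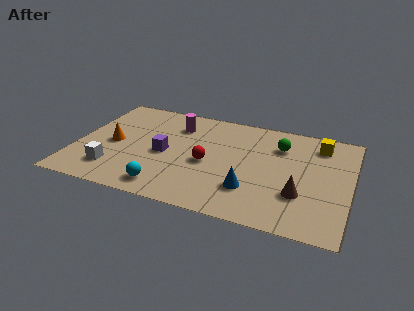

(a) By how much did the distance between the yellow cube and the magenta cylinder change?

-0.9

They were about 7.2 units apart before and 6.3 after — 0.9 units closer together.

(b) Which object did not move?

the red sphere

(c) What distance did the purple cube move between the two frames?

2.6

From (1.3, 3.2) to (3.9, 3.5), the purple cube covered √(2.6² + 0.3²) ≈ 2.6 units.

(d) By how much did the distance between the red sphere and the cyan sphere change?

+0.6

Before: roughly 2.2 units apart; after: 2.8. That's 0.6 units further apart.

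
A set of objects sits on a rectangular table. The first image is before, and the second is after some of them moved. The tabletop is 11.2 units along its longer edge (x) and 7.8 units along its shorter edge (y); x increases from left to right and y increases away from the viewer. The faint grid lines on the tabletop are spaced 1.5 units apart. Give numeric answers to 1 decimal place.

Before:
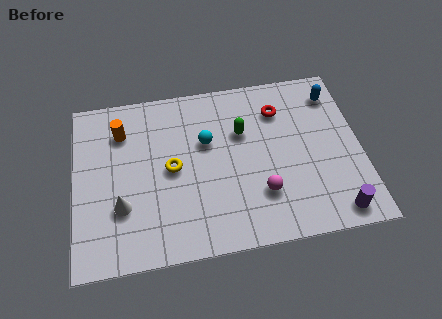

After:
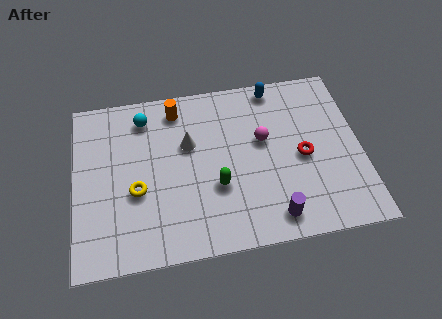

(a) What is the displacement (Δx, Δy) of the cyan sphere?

(-2.4, 1.5)

The cyan sphere was at about (5.2, 4.9) and moved to about (2.8, 6.4).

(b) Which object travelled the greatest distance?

the white cone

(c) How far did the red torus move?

2.4

The red torus moved from about (8.1, 5.9) to (8.9, 3.6), a distance of √(0.8² + 2.3²) ≈ 2.4.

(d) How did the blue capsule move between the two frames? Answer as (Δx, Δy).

(-2.3, 0.7)

The blue capsule started near (10.3, 6.3) and ended near (8.0, 7.0).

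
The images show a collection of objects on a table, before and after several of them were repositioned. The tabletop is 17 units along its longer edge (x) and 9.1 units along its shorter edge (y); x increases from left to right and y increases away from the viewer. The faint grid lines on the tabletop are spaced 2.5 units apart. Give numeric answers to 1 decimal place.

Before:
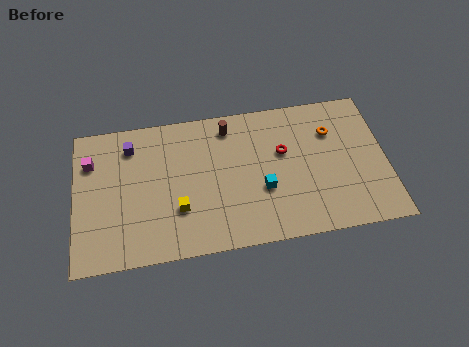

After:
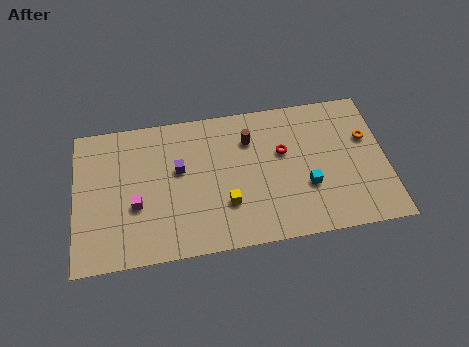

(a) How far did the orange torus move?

2.0

From (14.1, 6.5) to (16.0, 5.8), the orange torus covered √(1.9² + 0.7²) ≈ 2.0 units.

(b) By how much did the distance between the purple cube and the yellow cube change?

-1.5

Before: roughly 5.1 units apart; after: 3.6. That's 1.5 units closer together.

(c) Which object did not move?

the red torus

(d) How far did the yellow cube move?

2.6

From (5.6, 2.9) to (8.2, 2.8), the yellow cube covered √(2.6² + 0.1²) ≈ 2.6 units.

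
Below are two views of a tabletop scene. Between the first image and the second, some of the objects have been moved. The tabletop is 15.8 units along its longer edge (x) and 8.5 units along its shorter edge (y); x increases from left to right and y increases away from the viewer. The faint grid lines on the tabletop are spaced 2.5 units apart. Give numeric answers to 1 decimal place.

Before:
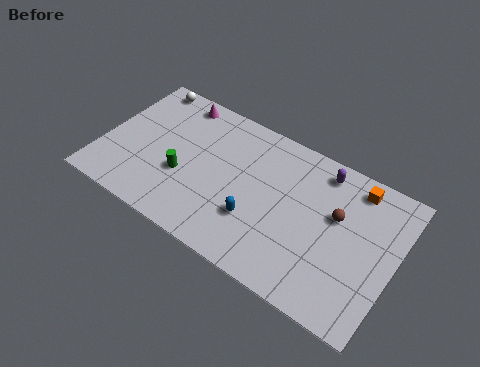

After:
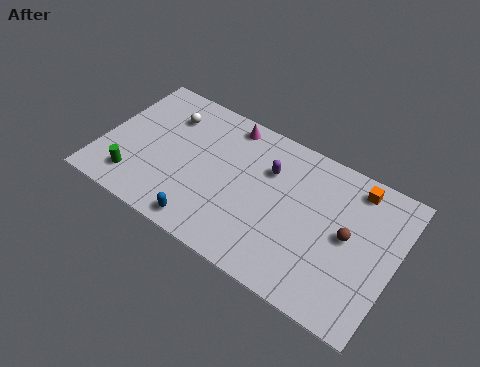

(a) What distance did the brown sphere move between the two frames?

1.1

The brown sphere was near (12.6, 5.2) before and (13.3, 4.4) after, so it travelled √(0.7² + 0.8²) ≈ 1.1 units.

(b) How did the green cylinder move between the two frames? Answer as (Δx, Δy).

(-2.4, -1.5)

The green cylinder was at about (4.5, 3.2) and moved to about (2.1, 1.7).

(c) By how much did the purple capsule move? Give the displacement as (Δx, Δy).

(-2.7, -1.4)

From the two frames, the purple capsule sits at roughly (11.5, 7.3) before and (8.8, 5.9) after.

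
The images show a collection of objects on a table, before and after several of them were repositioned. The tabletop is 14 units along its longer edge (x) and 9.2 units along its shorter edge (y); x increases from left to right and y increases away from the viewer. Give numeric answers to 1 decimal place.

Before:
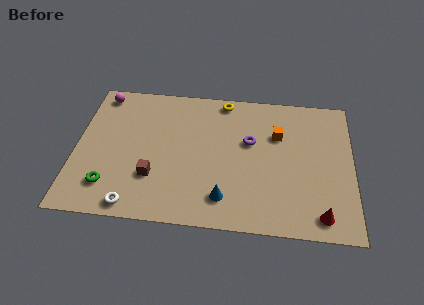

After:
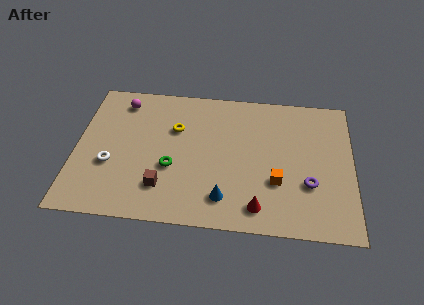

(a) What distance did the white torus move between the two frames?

2.8

The white torus moved from about (3.1, 0.9) to (1.8, 3.4), a distance of √(1.3² + 2.5²) ≈ 2.8.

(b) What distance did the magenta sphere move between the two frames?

1.2

The magenta sphere moved from about (1.1, 8.1) to (2.2, 7.7), a distance of √(1.1² + 0.4²) ≈ 1.2.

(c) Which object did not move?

the blue cone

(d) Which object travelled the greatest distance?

the purple torus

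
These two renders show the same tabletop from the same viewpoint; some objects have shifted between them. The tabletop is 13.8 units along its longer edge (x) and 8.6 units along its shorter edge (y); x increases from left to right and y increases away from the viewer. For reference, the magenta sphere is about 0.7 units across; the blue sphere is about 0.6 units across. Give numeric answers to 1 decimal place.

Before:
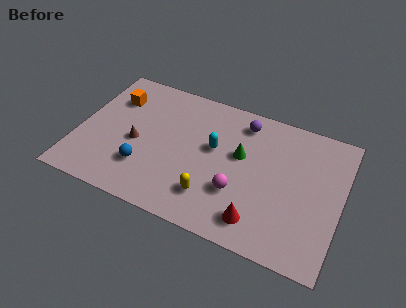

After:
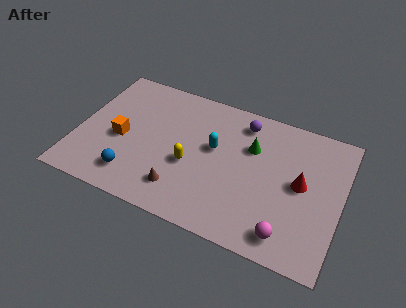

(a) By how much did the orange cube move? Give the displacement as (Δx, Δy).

(0.7, -2.5)

The orange cube was at about (1.6, 6.3) and moved to about (2.3, 3.8).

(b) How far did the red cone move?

3.6

From (9.8, 1.5) to (11.7, 4.5), the red cone covered √(1.9² + 3.0²) ≈ 3.6 units.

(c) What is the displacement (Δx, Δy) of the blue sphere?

(-0.5, -0.7)

From the two frames, the blue sphere sits at roughly (3.7, 2.4) before and (3.2, 1.7) after.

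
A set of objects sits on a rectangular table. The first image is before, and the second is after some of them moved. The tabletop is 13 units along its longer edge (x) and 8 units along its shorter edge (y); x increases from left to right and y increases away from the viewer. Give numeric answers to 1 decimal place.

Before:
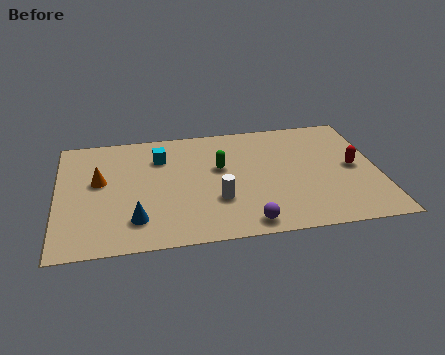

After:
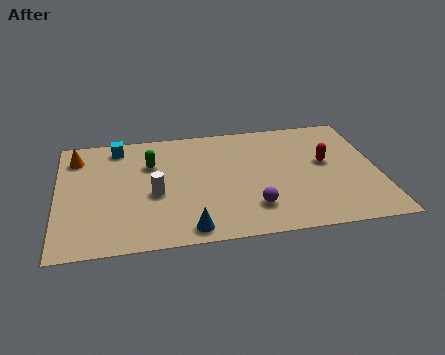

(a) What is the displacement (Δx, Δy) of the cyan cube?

(-1.7, 1.0)

From the two frames, the cyan cube sits at roughly (4.2, 5.9) before and (2.5, 6.9) after.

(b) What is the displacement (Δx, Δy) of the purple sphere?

(0.3, 1.0)

From the two frames, the purple sphere sits at roughly (7.5, 0.9) before and (7.8, 1.9) after.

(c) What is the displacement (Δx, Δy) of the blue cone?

(2.1, -0.9)

The blue cone started near (3.1, 1.8) and ended near (5.2, 0.9).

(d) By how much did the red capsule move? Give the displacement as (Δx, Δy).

(-1.1, 0.5)

The red capsule was at about (12.0, 4.0) and moved to about (10.9, 4.5).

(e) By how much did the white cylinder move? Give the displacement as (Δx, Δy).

(-2.5, 0.8)

From the two frames, the white cylinder sits at roughly (6.4, 2.6) before and (3.9, 3.4) after.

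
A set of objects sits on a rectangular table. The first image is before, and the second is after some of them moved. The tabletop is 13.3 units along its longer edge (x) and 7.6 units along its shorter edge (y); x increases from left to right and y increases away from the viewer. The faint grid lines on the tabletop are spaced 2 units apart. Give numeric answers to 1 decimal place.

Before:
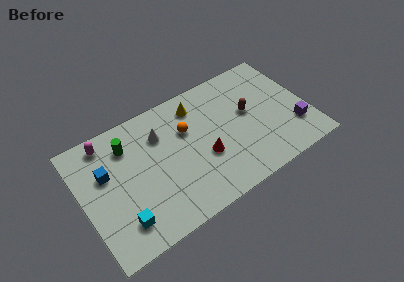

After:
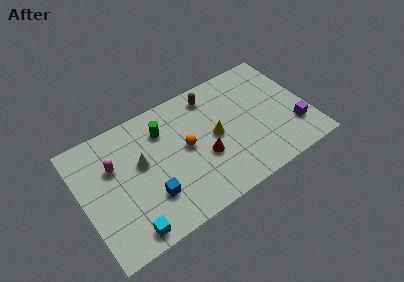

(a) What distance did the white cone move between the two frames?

1.7

The white cone was near (4.8, 5.5) before and (3.5, 4.4) after, so it travelled √(1.3² + 1.1²) ≈ 1.7 units.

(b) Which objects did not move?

the red cone and the purple cube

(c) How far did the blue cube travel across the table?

3.4

The blue cube moved from about (1.5, 4.8) to (3.7, 2.2), a distance of √(2.2² + 2.6²) ≈ 3.4.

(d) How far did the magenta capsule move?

1.6

The magenta capsule was near (1.8, 6.6) before and (2.0, 5.0) after, so it travelled √(0.2² + 1.6²) ≈ 1.6 units.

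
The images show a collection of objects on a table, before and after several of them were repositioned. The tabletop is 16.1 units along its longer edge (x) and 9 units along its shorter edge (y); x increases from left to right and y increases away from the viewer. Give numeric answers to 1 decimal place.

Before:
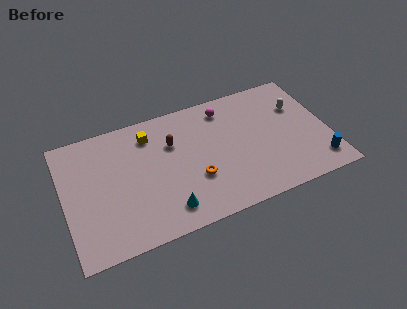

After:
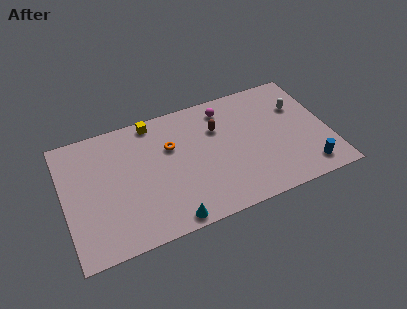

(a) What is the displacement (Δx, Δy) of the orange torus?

(-1.2, 2.8)

The orange torus started near (7.8, 3.1) and ended near (6.6, 5.9).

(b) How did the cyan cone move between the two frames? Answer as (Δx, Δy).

(0.1, -0.8)

The cyan cone started near (5.9, 1.6) and ended near (6.0, 0.8).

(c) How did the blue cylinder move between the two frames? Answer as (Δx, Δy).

(-0.7, -0.2)

The blue cylinder started near (15.2, 1.6) and ended near (14.5, 1.4).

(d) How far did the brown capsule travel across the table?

2.8

The brown capsule moved from about (6.7, 6.1) to (9.5, 6.2), a distance of √(2.8² + 0.1²) ≈ 2.8.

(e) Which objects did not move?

the magenta sphere and the white capsule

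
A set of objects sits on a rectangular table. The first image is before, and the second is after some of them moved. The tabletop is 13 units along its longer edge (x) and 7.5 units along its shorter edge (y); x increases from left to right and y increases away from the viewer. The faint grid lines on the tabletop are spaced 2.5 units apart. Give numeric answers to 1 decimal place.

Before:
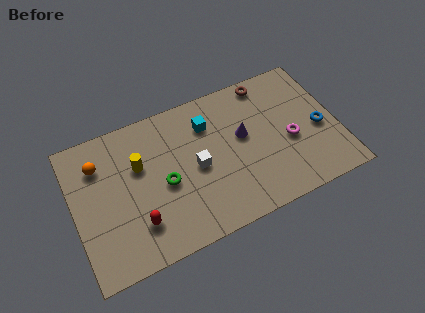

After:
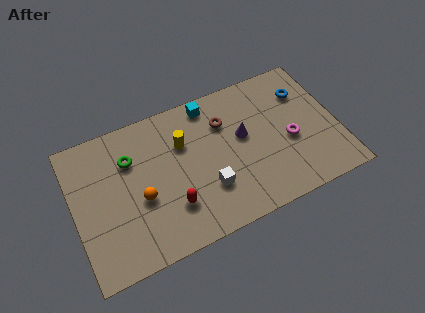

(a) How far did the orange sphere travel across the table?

3.1

From (1.4, 5.6) to (3.2, 3.1), the orange sphere covered √(1.8² + 2.5²) ≈ 3.1 units.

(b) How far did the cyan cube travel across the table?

1.0

The cyan cube moved from about (6.8, 5.6) to (7.0, 6.6), a distance of √(0.2² + 1.0²) ≈ 1.0.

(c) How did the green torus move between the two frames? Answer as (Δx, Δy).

(-1.5, 1.9)

The green torus was at about (4.4, 3.4) and moved to about (2.9, 5.3).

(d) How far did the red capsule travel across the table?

1.7

The red capsule was near (2.9, 1.9) before and (4.6, 2.1) after, so it travelled √(1.7² + 0.2²) ≈ 1.7 units.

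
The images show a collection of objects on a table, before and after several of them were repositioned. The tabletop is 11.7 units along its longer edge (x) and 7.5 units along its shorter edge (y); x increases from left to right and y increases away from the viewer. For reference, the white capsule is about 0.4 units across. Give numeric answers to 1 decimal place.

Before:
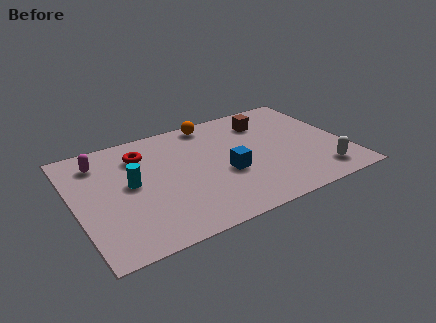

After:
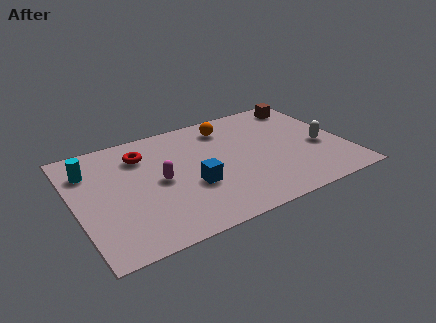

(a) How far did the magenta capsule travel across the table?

3.3

From (1.3, 6.0) to (3.6, 3.7), the magenta capsule covered √(2.3² + 2.3²) ≈ 3.3 units.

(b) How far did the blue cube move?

1.5

The blue cube moved from about (6.4, 3.0) to (4.9, 2.8), a distance of √(1.5² + 0.2²) ≈ 1.5.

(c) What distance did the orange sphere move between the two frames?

0.8

The orange sphere moved from about (6.3, 6.7) to (6.9, 6.1), a distance of √(0.6² + 0.6²) ≈ 0.8.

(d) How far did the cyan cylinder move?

2.3

The cyan cylinder moved from about (2.4, 4.0) to (0.8, 5.6), a distance of √(1.6² + 1.6²) ≈ 2.3.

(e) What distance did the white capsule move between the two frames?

1.8

The white capsule was near (10.3, 1.3) before and (10.6, 3.1) after, so it travelled √(0.3² + 1.8²) ≈ 1.8 units.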